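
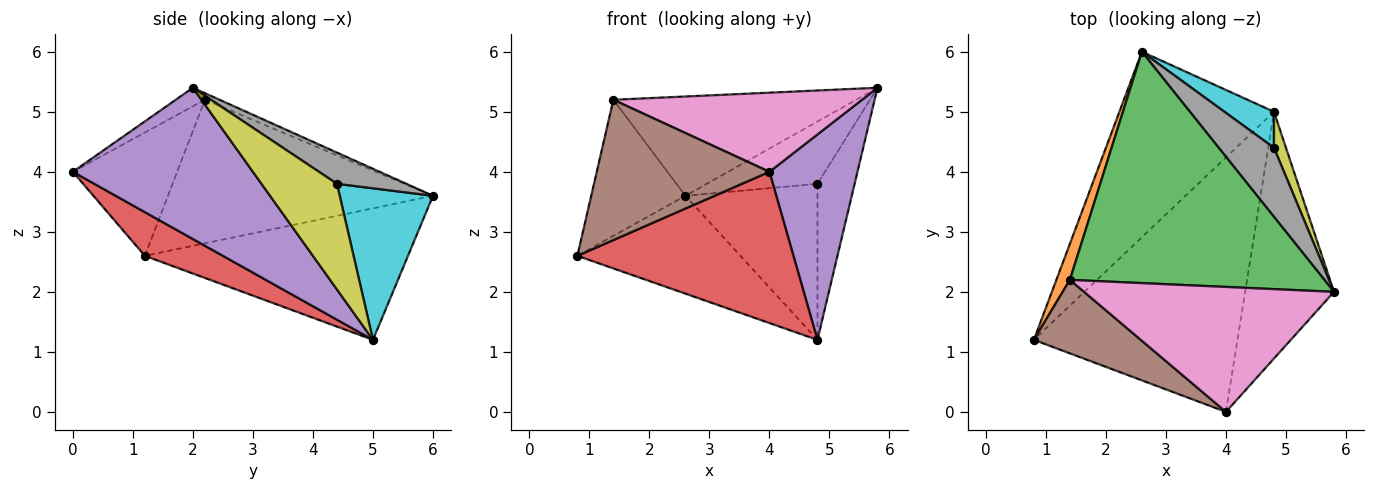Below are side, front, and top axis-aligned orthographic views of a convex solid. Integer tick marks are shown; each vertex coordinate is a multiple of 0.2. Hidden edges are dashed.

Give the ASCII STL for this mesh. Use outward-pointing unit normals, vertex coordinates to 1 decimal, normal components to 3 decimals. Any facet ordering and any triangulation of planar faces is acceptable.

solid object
 facet normal -0.601 0.373 -0.707
  outer loop
   vertex 4.8 5.0 1.2
   vertex 0.8 1.2 2.6
   vertex 2.6 6.0 3.6
  endloop
 endfacet
 facet normal -0.939 0.334 0.088
  outer loop
   vertex 1.4 2.2 5.2
   vertex 2.6 6.0 3.6
   vertex 0.8 1.2 2.6
  endloop
 endfacet
 facet normal -0.024 0.394 0.919
  outer loop
   vertex 1.4 2.2 5.2
   vertex 5.8 2.0 5.4
   vertex 2.6 6.0 3.6
  endloop
 endfacet
 facet normal 0.181 -0.502 -0.845
  outer loop
   vertex 4.0 0.0 4.0
   vertex 0.8 1.2 2.6
   vertex 4.8 5.0 1.2
  endloop
 endfacet
 facet normal 0.795 -0.388 -0.467
  outer loop
   vertex 4.0 0.0 4.0
   vertex 4.8 5.0 1.2
   vertex 5.8 2.0 5.4
  endloop
 endfacet
 facet normal -0.472 -0.781 0.409
  outer loop
   vertex 4.0 0.0 4.0
   vertex 1.4 2.2 5.2
   vertex 0.8 1.2 2.6
  endloop
 endfacet
 facet normal -0.063 -0.534 0.843
  outer loop
   vertex 4.0 0.0 4.0
   vertex 5.8 2.0 5.4
   vertex 1.4 2.2 5.2
  endloop
 endfacet
 facet normal 0.387 0.618 0.685
  outer loop
   vertex 4.8 4.4 3.8
   vertex 2.6 6.0 3.6
   vertex 5.8 2.0 5.4
  endloop
 endfacet
 facet normal 0.893 0.439 0.101
  outer loop
   vertex 4.8 4.4 3.8
   vertex 5.8 2.0 5.4
   vertex 4.8 5.0 1.2
  endloop
 endfacet
 facet normal 0.567 0.803 0.185
  outer loop
   vertex 4.8 4.4 3.8
   vertex 4.8 5.0 1.2
   vertex 2.6 6.0 3.6
  endloop
 endfacet
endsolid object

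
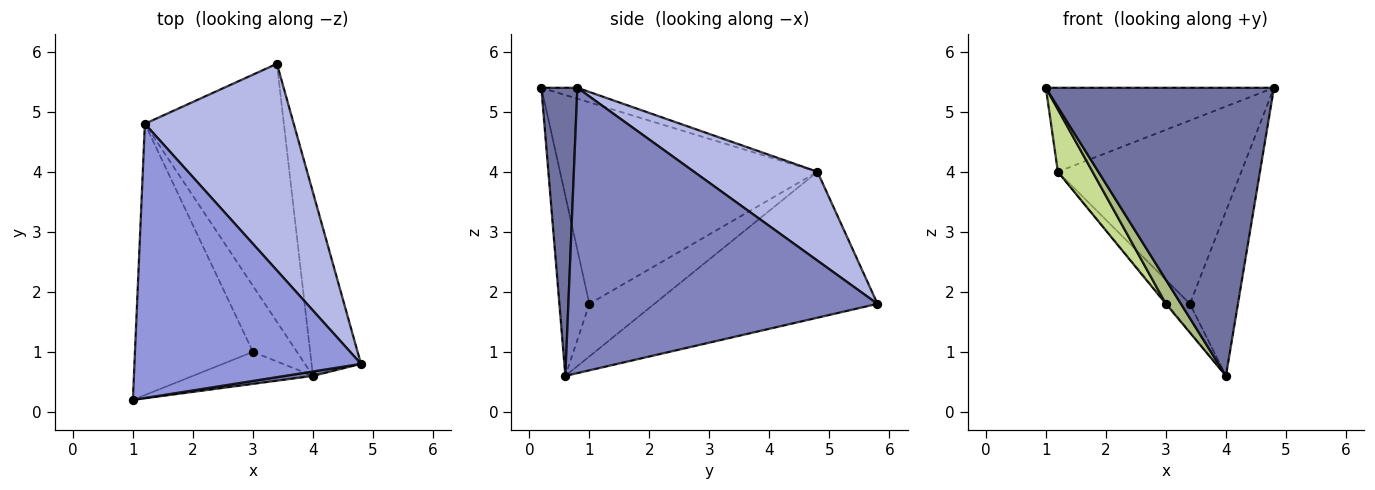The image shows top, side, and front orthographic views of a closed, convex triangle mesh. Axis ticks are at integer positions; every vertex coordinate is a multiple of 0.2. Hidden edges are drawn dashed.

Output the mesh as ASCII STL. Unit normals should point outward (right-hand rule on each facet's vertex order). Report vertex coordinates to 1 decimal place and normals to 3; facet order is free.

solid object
 facet normal 0.156 -0.988 0.015
  outer loop
   vertex 4.0 0.6 0.6
   vertex 4.8 0.8 5.4
   vertex 1.0 0.2 5.4
  endloop
 endfacet
 facet normal 0.974 0.151 -0.169
  outer loop
   vertex 4.0 0.6 0.6
   vertex 3.4 5.8 1.8
   vertex 4.8 0.8 5.4
  endloop
 endfacet
 facet normal -0.046 0.293 0.955
  outer loop
   vertex 1.2 4.8 4.0
   vertex 1.0 0.2 5.4
   vertex 4.8 0.8 5.4
  endloop
 endfacet
 facet normal 0.408 0.606 0.683
  outer loop
   vertex 1.2 4.8 4.0
   vertex 4.8 0.8 5.4
   vertex 3.4 5.8 1.8
  endloop
 endfacet
 facet normal -0.722 0.075 -0.688
  outer loop
   vertex 1.2 4.8 4.0
   vertex 3.4 5.8 1.8
   vertex 4.0 0.6 0.6
  endloop
 endfacet
 facet normal -0.768 -0.384 -0.512
  outer loop
   vertex 3.0 1.0 1.8
   vertex 4.0 0.6 0.6
   vertex 1.0 0.2 5.4
  endloop
 endfacet
 facet normal -0.857 -0.115 -0.502
  outer loop
   vertex 3.0 1.0 1.8
   vertex 1.0 0.2 5.4
   vertex 1.2 4.8 4.0
  endloop
 endfacet
 facet normal -0.767 0.008 -0.642
  outer loop
   vertex 3.0 1.0 1.8
   vertex 1.2 4.8 4.0
   vertex 4.0 0.6 0.6
  endloop
 endfacet
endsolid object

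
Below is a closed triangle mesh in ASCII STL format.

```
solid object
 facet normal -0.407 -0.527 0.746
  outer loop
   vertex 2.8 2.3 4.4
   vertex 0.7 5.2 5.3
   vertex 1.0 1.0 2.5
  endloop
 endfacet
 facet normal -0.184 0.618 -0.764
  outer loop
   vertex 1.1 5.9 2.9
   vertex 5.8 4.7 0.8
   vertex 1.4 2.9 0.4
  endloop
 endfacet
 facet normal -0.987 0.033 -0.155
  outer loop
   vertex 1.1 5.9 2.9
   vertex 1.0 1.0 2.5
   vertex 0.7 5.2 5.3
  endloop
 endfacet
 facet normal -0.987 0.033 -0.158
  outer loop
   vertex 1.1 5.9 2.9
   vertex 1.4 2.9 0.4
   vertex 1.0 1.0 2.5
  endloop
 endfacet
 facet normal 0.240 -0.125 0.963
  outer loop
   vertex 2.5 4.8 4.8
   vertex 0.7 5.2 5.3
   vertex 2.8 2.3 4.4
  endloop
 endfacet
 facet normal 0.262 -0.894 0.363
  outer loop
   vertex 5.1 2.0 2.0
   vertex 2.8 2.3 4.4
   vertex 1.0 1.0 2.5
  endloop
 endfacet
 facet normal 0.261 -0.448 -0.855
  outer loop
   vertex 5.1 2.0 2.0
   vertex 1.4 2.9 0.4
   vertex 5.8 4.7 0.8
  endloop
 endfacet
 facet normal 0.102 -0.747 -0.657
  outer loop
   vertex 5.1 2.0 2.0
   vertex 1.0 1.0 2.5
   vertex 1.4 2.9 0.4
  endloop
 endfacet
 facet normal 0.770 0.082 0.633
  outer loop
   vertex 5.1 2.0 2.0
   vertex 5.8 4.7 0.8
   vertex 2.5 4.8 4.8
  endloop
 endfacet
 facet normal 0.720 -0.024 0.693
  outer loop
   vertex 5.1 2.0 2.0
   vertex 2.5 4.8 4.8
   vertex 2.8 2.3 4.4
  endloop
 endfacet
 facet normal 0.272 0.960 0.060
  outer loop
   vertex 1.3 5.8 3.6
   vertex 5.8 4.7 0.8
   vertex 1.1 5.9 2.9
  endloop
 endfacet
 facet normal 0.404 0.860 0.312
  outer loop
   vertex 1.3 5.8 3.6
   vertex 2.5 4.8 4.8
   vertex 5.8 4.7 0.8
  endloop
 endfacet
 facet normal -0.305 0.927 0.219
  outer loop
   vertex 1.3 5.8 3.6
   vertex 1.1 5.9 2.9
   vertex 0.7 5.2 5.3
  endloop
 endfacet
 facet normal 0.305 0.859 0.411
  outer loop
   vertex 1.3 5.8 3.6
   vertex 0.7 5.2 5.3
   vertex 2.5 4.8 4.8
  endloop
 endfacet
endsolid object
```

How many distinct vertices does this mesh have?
9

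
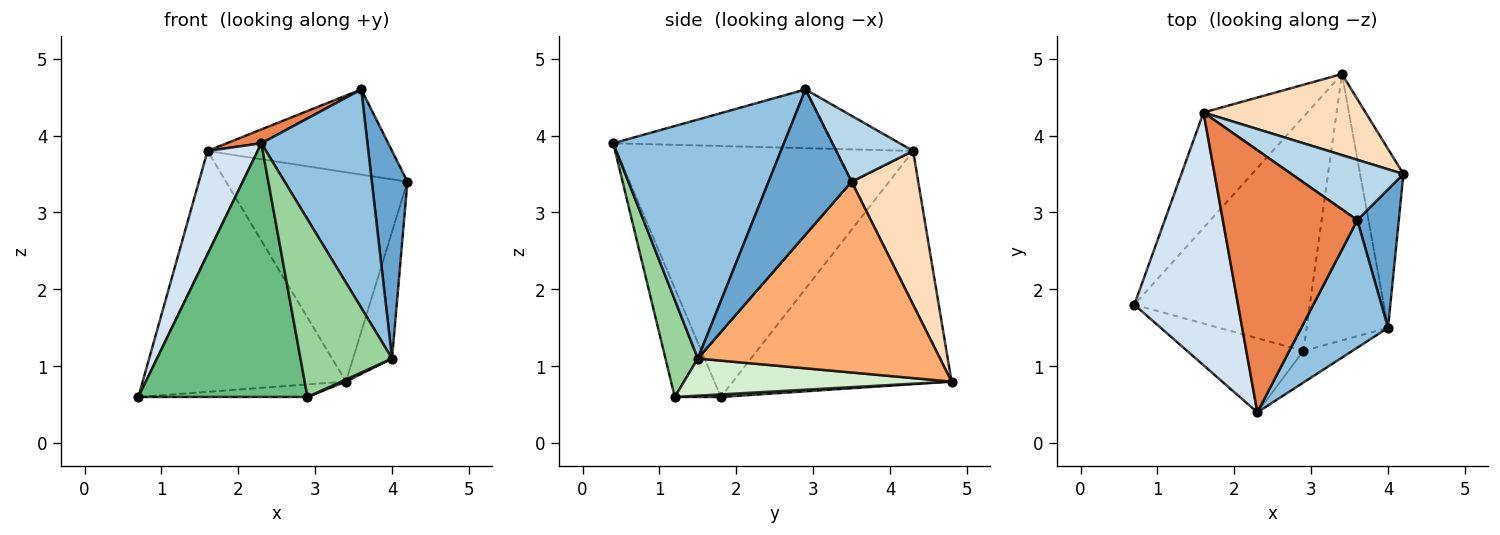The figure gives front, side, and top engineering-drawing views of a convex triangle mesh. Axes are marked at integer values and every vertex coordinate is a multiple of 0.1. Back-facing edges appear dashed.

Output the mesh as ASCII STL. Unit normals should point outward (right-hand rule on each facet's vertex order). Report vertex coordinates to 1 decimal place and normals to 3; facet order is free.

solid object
 facet normal 0.889 -0.381 0.254
  outer loop
   vertex 4.0 1.5 1.1
   vertex 4.2 3.5 3.4
   vertex 3.6 2.9 4.6
  endloop
 endfacet
 facet normal 0.812 -0.505 0.295
  outer loop
   vertex 4.0 1.5 1.1
   vertex 3.6 2.9 4.6
   vertex 2.3 0.4 3.9
  endloop
 endfacet
 facet normal 0.322 0.773 0.547
  outer loop
   vertex 1.6 4.3 3.8
   vertex 3.6 2.9 4.6
   vertex 4.2 3.5 3.4
  endloop
 endfacet
 facet normal -0.913 -0.154 0.377
  outer loop
   vertex 1.6 4.3 3.8
   vertex 0.7 1.8 0.6
   vertex 2.3 0.4 3.9
  endloop
 endfacet
 facet normal -0.400 -0.048 0.915
  outer loop
   vertex 1.6 4.3 3.8
   vertex 2.3 0.4 3.9
   vertex 3.6 2.9 4.6
  endloop
 endfacet
 facet normal 0.963 0.155 -0.219
  outer loop
   vertex 3.4 4.8 0.8
   vertex 4.2 3.5 3.4
   vertex 4.0 1.5 1.1
  endloop
 endfacet
 facet normal -0.696 0.647 -0.310
  outer loop
   vertex 3.4 4.8 0.8
   vertex 0.7 1.8 0.6
   vertex 1.6 4.3 3.8
  endloop
 endfacet
 facet normal 0.324 0.882 0.341
  outer loop
   vertex 3.4 4.8 0.8
   vertex 1.6 4.3 3.8
   vertex 4.2 3.5 3.4
  endloop
 endfacet
 facet normal -0.253 -0.929 -0.271
  outer loop
   vertex 2.9 1.2 0.6
   vertex 2.3 0.4 3.9
   vertex 0.7 1.8 0.6
  endloop
 endfacet
 facet normal 0.329 -0.930 -0.166
  outer loop
   vertex 2.9 1.2 0.6
   vertex 4.0 1.5 1.1
   vertex 2.3 0.4 3.9
  endloop
 endfacet
 facet normal 0.015 0.053 -0.998
  outer loop
   vertex 2.9 1.2 0.6
   vertex 0.7 1.8 0.6
   vertex 3.4 4.8 0.8
  endloop
 endfacet
 facet normal 0.415 -0.007 -0.910
  outer loop
   vertex 2.9 1.2 0.6
   vertex 3.4 4.8 0.8
   vertex 4.0 1.5 1.1
  endloop
 endfacet
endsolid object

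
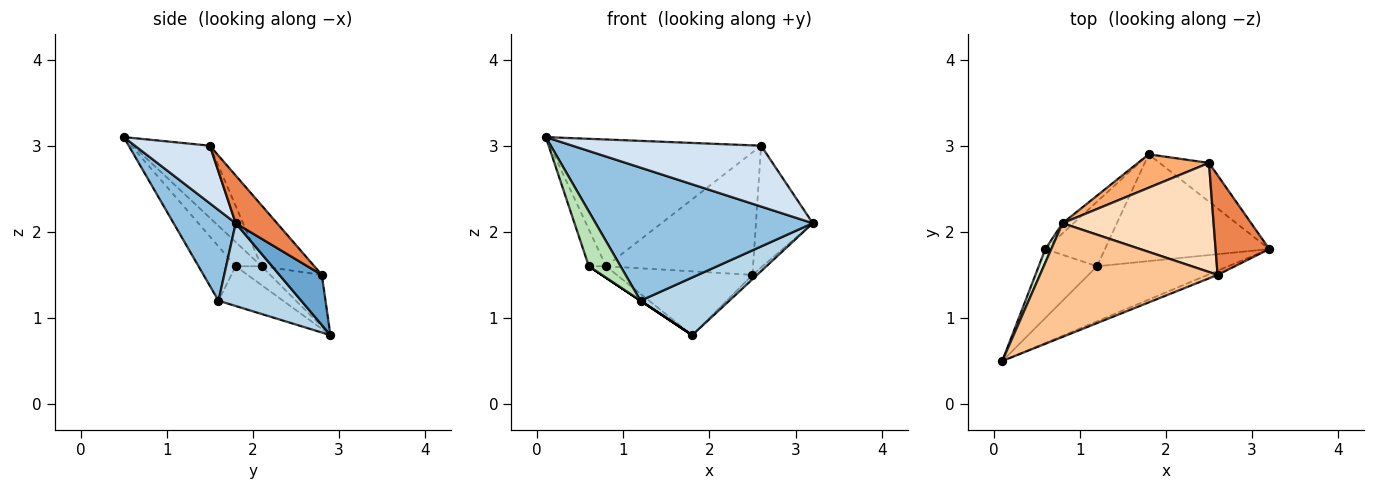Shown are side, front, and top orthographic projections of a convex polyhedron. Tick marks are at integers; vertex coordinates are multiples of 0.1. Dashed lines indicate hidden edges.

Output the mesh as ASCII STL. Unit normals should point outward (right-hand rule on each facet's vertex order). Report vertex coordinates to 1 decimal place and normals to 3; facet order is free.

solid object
 facet normal 0.710 0.078 -0.699
  outer loop
   vertex 2.5 2.8 1.5
   vertex 3.2 1.8 2.1
   vertex 1.8 2.9 0.8
  endloop
 endfacet
 facet normal 0.256 -0.893 -0.369
  outer loop
   vertex 1.2 1.6 1.2
   vertex 3.2 1.8 2.1
   vertex 0.1 0.5 3.1
  endloop
 endfacet
 facet normal 0.405 -0.435 -0.804
  outer loop
   vertex 1.2 1.6 1.2
   vertex 1.8 2.9 0.8
   vertex 3.2 1.8 2.1
  endloop
 endfacet
 facet normal 0.368 -0.927 -0.064
  outer loop
   vertex 2.6 1.5 3.0
   vertex 0.1 0.5 3.1
   vertex 3.2 1.8 2.1
  endloop
 endfacet
 facet normal 0.491 0.674 0.552
  outer loop
   vertex 2.6 1.5 3.0
   vertex 3.2 1.8 2.1
   vertex 2.5 2.8 1.5
  endloop
 endfacet
 facet normal -0.320 0.839 0.440
  outer loop
   vertex 0.8 2.1 1.6
   vertex 2.5 2.8 1.5
   vertex 1.8 2.9 0.8
  endloop
 endfacet
 facet normal -0.262 0.719 0.644
  outer loop
   vertex 0.8 2.1 1.6
   vertex 0.1 0.5 3.1
   vertex 2.6 1.5 3.0
  endloop
 endfacet
 facet normal -0.259 0.721 0.642
  outer loop
   vertex 0.8 2.1 1.6
   vertex 2.6 1.5 3.0
   vertex 2.5 2.8 1.5
  endloop
 endfacet
 facet normal -0.555 0.000 -0.832
  outer loop
   vertex 0.6 1.8 1.6
   vertex 1.8 2.9 0.8
   vertex 1.2 1.6 1.2
  endloop
 endfacet
 facet normal -0.749 0.499 -0.437
  outer loop
   vertex 0.6 1.8 1.6
   vertex 0.8 2.1 1.6
   vertex 1.8 2.9 0.8
  endloop
 endfacet
 facet normal -0.589 -0.503 -0.632
  outer loop
   vertex 0.6 1.8 1.6
   vertex 1.2 1.6 1.2
   vertex 0.1 0.5 3.1
  endloop
 endfacet
 facet normal -0.815 0.544 0.199
  outer loop
   vertex 0.6 1.8 1.6
   vertex 0.1 0.5 3.1
   vertex 0.8 2.1 1.6
  endloop
 endfacet
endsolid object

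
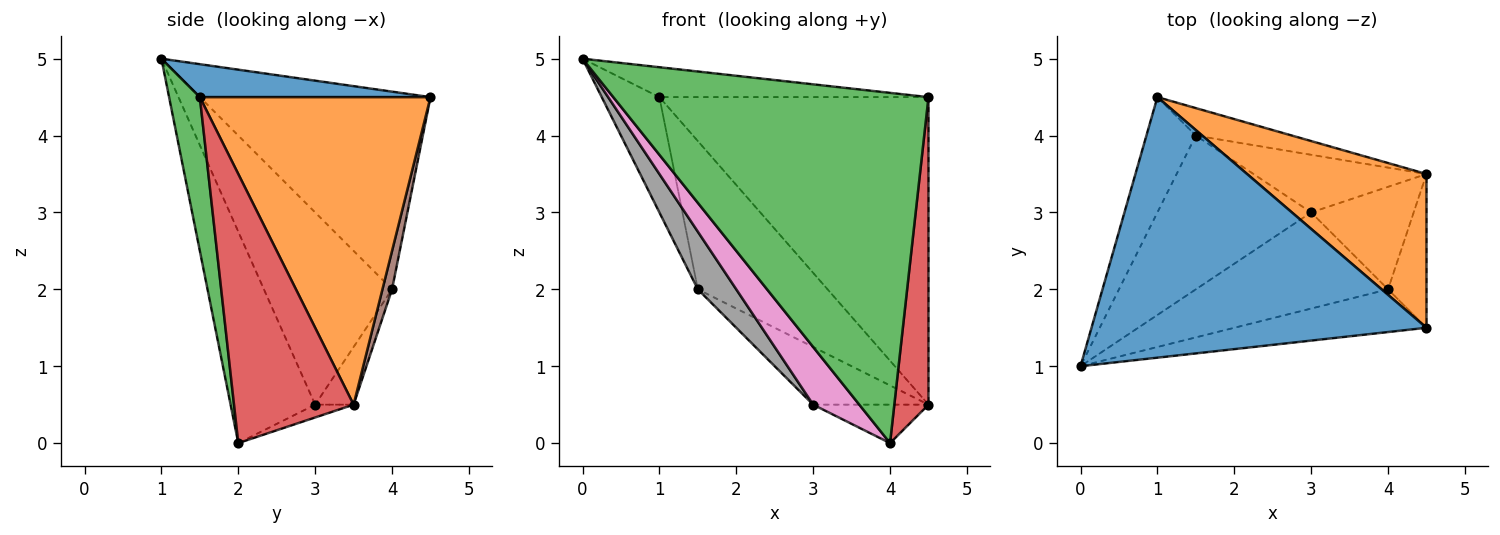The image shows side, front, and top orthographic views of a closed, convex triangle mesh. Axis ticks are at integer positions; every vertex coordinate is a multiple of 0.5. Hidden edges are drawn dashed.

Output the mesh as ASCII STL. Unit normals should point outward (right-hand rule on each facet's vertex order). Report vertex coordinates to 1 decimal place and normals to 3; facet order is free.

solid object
 facet normal 0.097 0.113 0.989
  outer loop
   vertex 4.5 1.5 4.5
   vertex 1.0 4.5 4.5
   vertex 0.0 1.0 5.0
  endloop
 endfacet
 facet normal 0.608 0.710 0.355
  outer loop
   vertex 4.5 1.5 4.5
   vertex 4.5 3.5 0.5
   vertex 1.0 4.5 4.5
  endloop
 endfacet
 facet normal 0.096 -0.988 -0.120
  outer loop
   vertex 4.5 1.5 4.5
   vertex 0.0 1.0 5.0
   vertex 4.0 2.0 0.0
  endloop
 endfacet
 facet normal 0.953 -0.272 -0.136
  outer loop
   vertex 4.5 1.5 4.5
   vertex 4.0 2.0 0.0
   vertex 4.5 3.5 0.5
  endloop
 endfacet
 facet normal -0.943 0.236 -0.236
  outer loop
   vertex 1.5 4.0 2.0
   vertex 0.0 1.0 5.0
   vertex 1.0 4.5 4.5
  endloop
 endfacet
 facet normal 0.073 0.981 -0.182
  outer loop
   vertex 1.5 4.0 2.0
   vertex 1.0 4.5 4.5
   vertex 4.5 3.5 0.5
  endloop
 endfacet
 facet normal -0.686 -0.374 -0.624
  outer loop
   vertex 3.0 3.0 0.5
   vertex 4.0 2.0 0.0
   vertex 0.0 1.0 5.0
  endloop
 endfacet
 facet normal -0.760 -0.228 -0.608
  outer loop
   vertex 3.0 3.0 0.5
   vertex 0.0 1.0 5.0
   vertex 1.5 4.0 2.0
  endloop
 endfacet
 facet normal -0.116 0.349 -0.930
  outer loop
   vertex 3.0 3.0 0.5
   vertex 4.5 3.5 0.5
   vertex 4.0 2.0 0.0
  endloop
 endfacet
 facet normal -0.229 0.688 -0.688
  outer loop
   vertex 3.0 3.0 0.5
   vertex 1.5 4.0 2.0
   vertex 4.5 3.5 0.5
  endloop
 endfacet
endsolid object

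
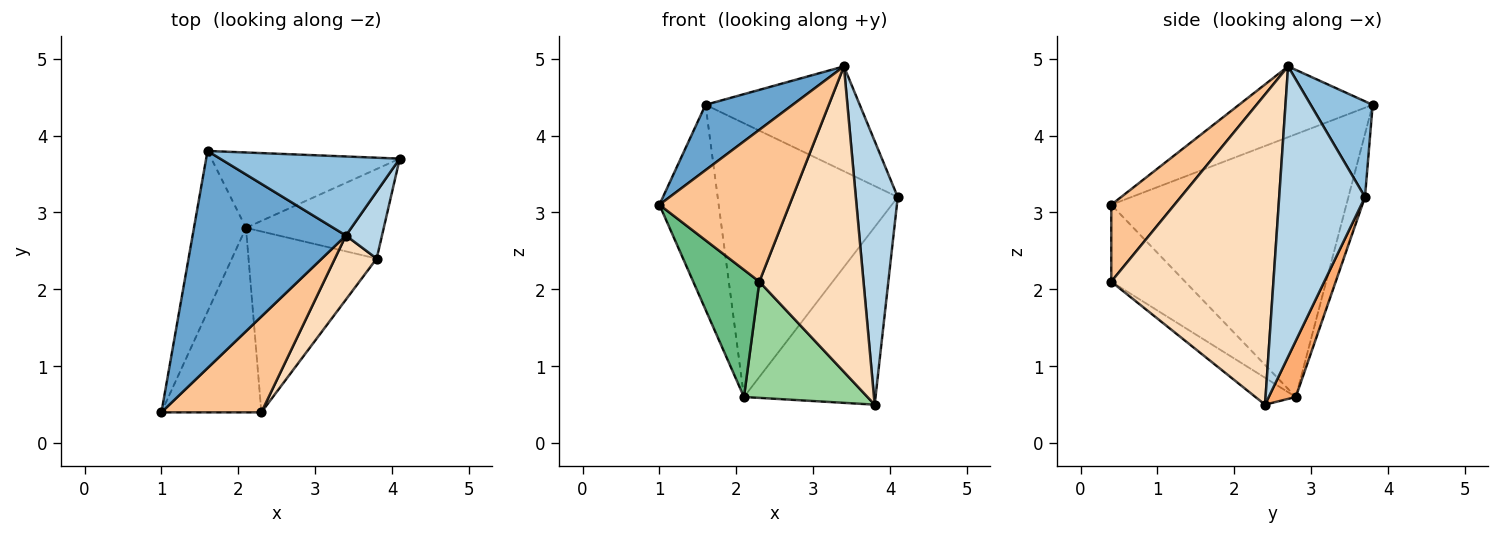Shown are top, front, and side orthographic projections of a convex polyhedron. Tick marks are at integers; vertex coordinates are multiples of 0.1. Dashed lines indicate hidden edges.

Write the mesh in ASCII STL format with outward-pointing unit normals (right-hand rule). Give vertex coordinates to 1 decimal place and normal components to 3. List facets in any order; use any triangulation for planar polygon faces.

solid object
 facet normal -0.404 -0.264 0.876
  outer loop
   vertex 3.4 2.7 4.9
   vertex 1.6 3.8 4.4
   vertex 1.0 0.4 3.1
  endloop
 endfacet
 facet normal 0.306 0.760 0.573
  outer loop
   vertex 3.4 2.7 4.9
   vertex 4.1 3.7 3.2
   vertex 1.6 3.8 4.4
  endloop
 endfacet
 facet normal 0.893 -0.436 0.111
  outer loop
   vertex 3.4 2.7 4.9
   vertex 3.8 2.4 0.5
   vertex 4.1 3.7 3.2
  endloop
 endfacet
 facet normal -0.952 0.240 -0.188
  outer loop
   vertex 2.1 2.8 0.6
   vertex 1.0 0.4 3.1
   vertex 1.6 3.8 4.4
  endloop
 endfacet
 facet normal -0.088 0.960 -0.264
  outer loop
   vertex 2.1 2.8 0.6
   vertex 1.6 3.8 4.4
   vertex 4.1 3.7 3.2
  endloop
 endfacet
 facet normal 0.181 0.878 -0.443
  outer loop
   vertex 2.1 2.8 0.6
   vertex 4.1 3.7 3.2
   vertex 3.8 2.4 0.5
  endloop
 endfacet
 facet normal 0.380 -0.782 0.494
  outer loop
   vertex 2.3 0.4 2.1
   vertex 3.4 2.7 4.9
   vertex 1.0 0.4 3.1
  endloop
 endfacet
 facet normal 0.836 -0.537 0.113
  outer loop
   vertex 2.3 0.4 2.1
   vertex 3.8 2.4 0.5
   vertex 3.4 2.7 4.9
  endloop
 endfacet
 facet normal -0.535 -0.479 -0.696
  outer loop
   vertex 2.3 0.4 2.1
   vertex 1.0 0.4 3.1
   vertex 2.1 2.8 0.6
  endloop
 endfacet
 facet normal -0.174 -0.532 -0.828
  outer loop
   vertex 2.3 0.4 2.1
   vertex 2.1 2.8 0.6
   vertex 3.8 2.4 0.5
  endloop
 endfacet
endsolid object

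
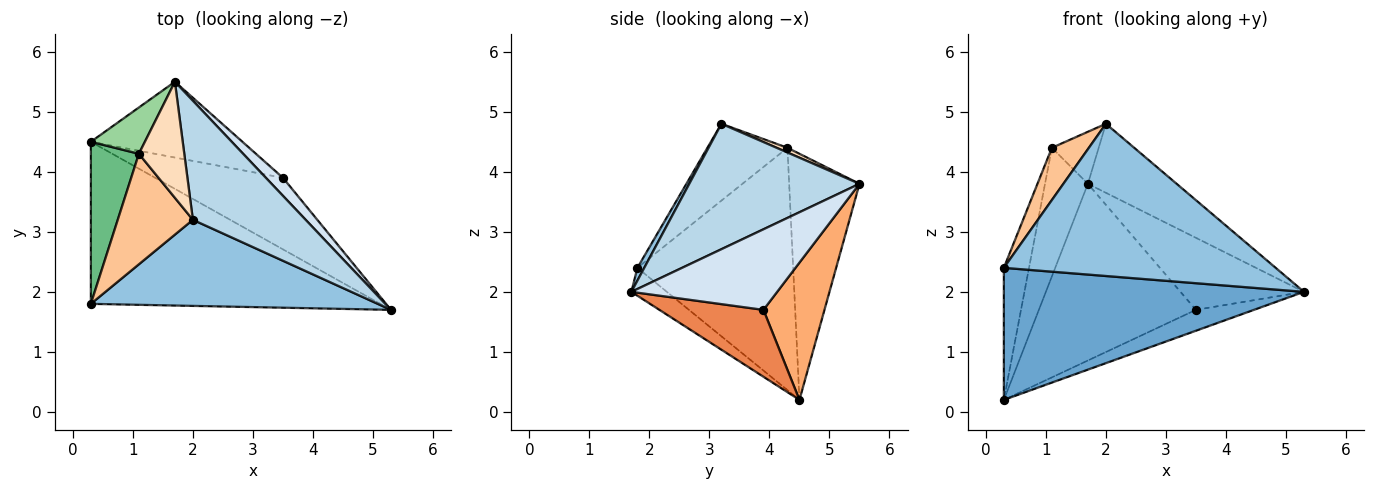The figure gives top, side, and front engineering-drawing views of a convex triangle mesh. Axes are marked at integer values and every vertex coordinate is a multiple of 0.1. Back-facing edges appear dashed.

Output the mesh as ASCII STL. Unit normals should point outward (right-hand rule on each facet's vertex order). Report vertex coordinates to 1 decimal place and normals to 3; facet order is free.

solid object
 facet normal -0.074 -0.630 -0.773
  outer loop
   vertex 0.3 4.5 0.2
   vertex 5.3 1.7 2.0
   vertex 0.3 1.8 2.4
  endloop
 endfacet
 facet normal 0.022 -0.870 0.492
  outer loop
   vertex 2.0 3.2 4.8
   vertex 0.3 1.8 2.4
   vertex 5.3 1.7 2.0
  endloop
 endfacet
 facet normal 0.693 0.361 0.623
  outer loop
   vertex 2.0 3.2 4.8
   vertex 5.3 1.7 2.0
   vertex 1.7 5.5 3.8
  endloop
 endfacet
 facet normal 0.753 0.638 0.160
  outer loop
   vertex 3.5 3.9 1.7
   vertex 1.7 5.5 3.8
   vertex 5.3 1.7 2.0
  endloop
 endfacet
 facet normal 0.449 0.250 -0.858
  outer loop
   vertex 3.5 3.9 1.7
   vertex 5.3 1.7 2.0
   vertex 0.3 4.5 0.2
  endloop
 endfacet
 facet normal 0.336 0.866 -0.371
  outer loop
   vertex 3.5 3.9 1.7
   vertex 0.3 4.5 0.2
   vertex 1.7 5.5 3.8
  endloop
 endfacet
 facet normal -0.679 -0.314 0.664
  outer loop
   vertex 1.1 4.3 4.4
   vertex 0.3 1.8 2.4
   vertex 2.0 3.2 4.8
  endloop
 endfacet
 facet normal 0.094 0.407 0.908
  outer loop
   vertex 1.1 4.3 4.4
   vertex 2.0 3.2 4.8
   vertex 1.7 5.5 3.8
  endloop
 endfacet
 facet normal -0.969 0.156 0.192
  outer loop
   vertex 1.1 4.3 4.4
   vertex 0.3 4.5 0.2
   vertex 0.3 1.8 2.4
  endloop
 endfacet
 facet normal -0.839 0.512 0.184
  outer loop
   vertex 1.1 4.3 4.4
   vertex 1.7 5.5 3.8
   vertex 0.3 4.5 0.2
  endloop
 endfacet
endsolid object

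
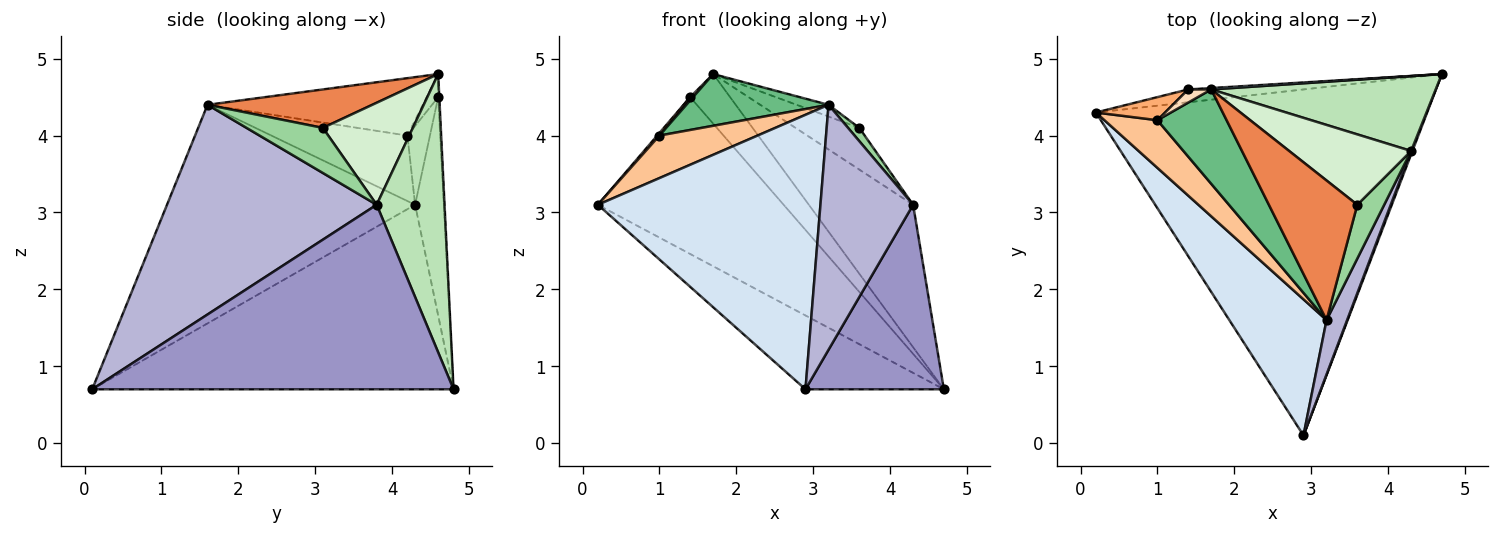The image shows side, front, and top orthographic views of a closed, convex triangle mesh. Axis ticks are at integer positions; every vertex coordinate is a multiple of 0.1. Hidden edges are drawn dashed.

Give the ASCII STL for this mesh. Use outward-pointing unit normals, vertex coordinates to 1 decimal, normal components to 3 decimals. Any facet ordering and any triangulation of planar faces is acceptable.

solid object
 facet normal -0.478 0.183 -0.859
  outer loop
   vertex 2.9 0.1 0.7
   vertex 0.2 4.3 3.1
   vertex 4.7 4.8 0.7
  endloop
 endfacet
 facet normal -0.152 0.985 -0.080
  outer loop
   vertex 1.4 4.6 4.5
   vertex 4.7 4.8 0.7
   vertex 0.2 4.3 3.1
  endloop
 endfacet
 facet normal -0.028 0.999 0.028
  outer loop
   vertex 1.4 4.6 4.5
   vertex 1.7 4.6 4.8
   vertex 4.7 4.8 0.7
  endloop
 endfacet
 facet normal -0.707 -0.634 0.314
  outer loop
   vertex 3.2 1.6 4.4
   vertex 0.2 4.3 3.1
   vertex 2.9 0.1 0.7
  endloop
 endfacet
 facet normal 0.398 0.077 0.914
  outer loop
   vertex 3.2 1.6 4.4
   vertex 3.6 3.1 4.1
   vertex 1.7 4.6 4.8
  endloop
 endfacet
 facet normal -0.749 -0.073 0.658
  outer loop
   vertex 1.0 4.2 4.0
   vertex 1.4 4.6 4.5
   vertex 0.2 4.3 3.1
  endloop
 endfacet
 facet normal -0.678 -0.489 0.548
  outer loop
   vertex 1.0 4.2 4.0
   vertex 0.2 4.3 3.1
   vertex 3.2 1.6 4.4
  endloop
 endfacet
 facet normal -0.696 -0.174 0.696
  outer loop
   vertex 1.0 4.2 4.0
   vertex 1.7 4.6 4.8
   vertex 1.4 4.6 4.5
  endloop
 endfacet
 facet normal -0.588 -0.389 0.709
  outer loop
   vertex 1.0 4.2 4.0
   vertex 3.2 1.6 4.4
   vertex 1.7 4.6 4.8
  endloop
 endfacet
 facet normal 0.852 -0.125 0.508
  outer loop
   vertex 4.3 3.8 3.1
   vertex 3.6 3.1 4.1
   vertex 3.2 1.6 4.4
  endloop
 endfacet
 facet normal 0.499 0.767 0.403
  outer loop
   vertex 4.3 3.8 3.1
   vertex 4.7 4.8 0.7
   vertex 1.7 4.6 4.8
  endloop
 endfacet
 facet normal 0.584 0.414 0.698
  outer loop
   vertex 4.3 3.8 3.1
   vertex 1.7 4.6 4.8
   vertex 3.6 3.1 4.1
  endloop
 endfacet
 facet normal 0.934 -0.358 0.007
  outer loop
   vertex 4.3 3.8 3.1
   vertex 2.9 0.1 0.7
   vertex 4.7 4.8 0.7
  endloop
 endfacet
 facet normal 0.911 -0.403 0.089
  outer loop
   vertex 4.3 3.8 3.1
   vertex 3.2 1.6 4.4
   vertex 2.9 0.1 0.7
  endloop
 endfacet
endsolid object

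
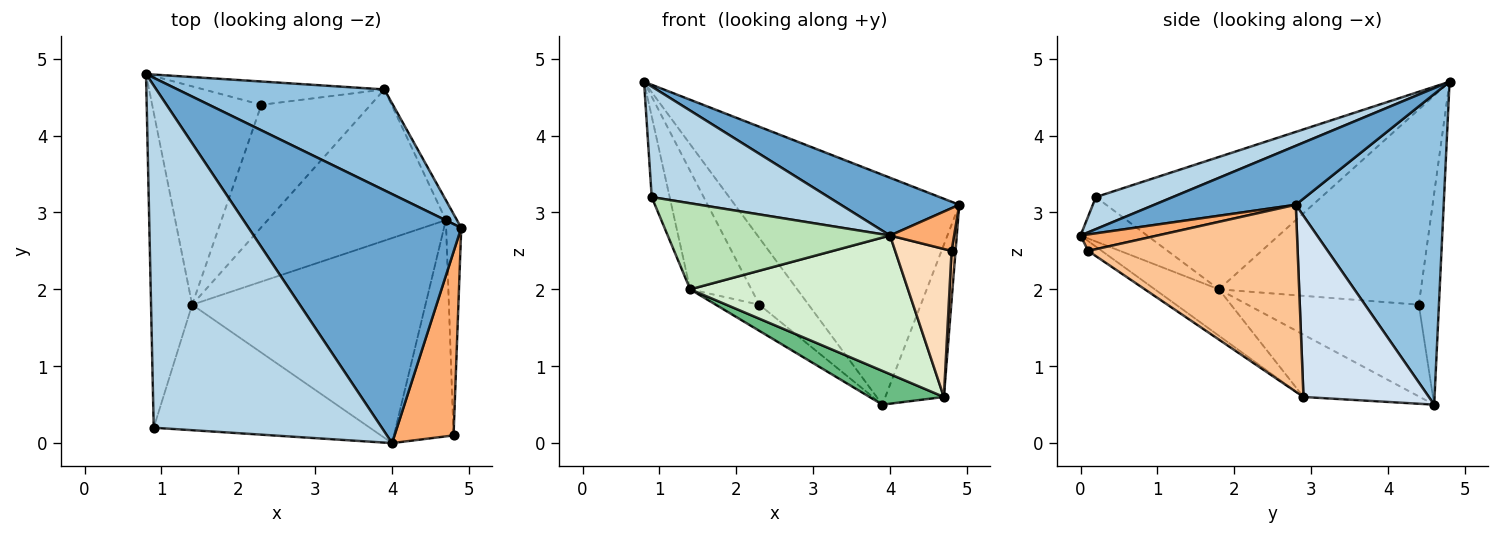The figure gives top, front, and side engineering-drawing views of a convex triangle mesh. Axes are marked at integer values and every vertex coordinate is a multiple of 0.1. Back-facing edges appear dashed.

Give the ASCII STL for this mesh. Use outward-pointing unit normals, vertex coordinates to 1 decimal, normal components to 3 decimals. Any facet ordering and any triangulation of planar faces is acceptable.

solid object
 facet normal 0.261 -0.218 0.940
  outer loop
   vertex 4.0 0.0 2.7
   vertex 4.9 2.8 3.1
   vertex 0.8 4.8 4.7
  endloop
 endfacet
 facet normal 0.517 0.784 0.344
  outer loop
   vertex 3.9 4.6 0.5
   vertex 0.8 4.8 4.7
   vertex 4.9 2.8 3.1
  endloop
 endfacet
 facet normal 0.132 -0.305 0.943
  outer loop
   vertex 0.9 0.2 3.2
   vertex 4.0 0.0 2.7
   vertex 0.8 4.8 4.7
  endloop
 endfacet
 facet normal 0.905 0.422 -0.055
  outer loop
   vertex 4.7 2.9 0.6
   vertex 3.9 4.6 0.5
   vertex 4.9 2.8 3.1
  endloop
 endfacet
 facet normal -0.360 0.881 -0.308
  outer loop
   vertex 2.3 4.4 1.8
   vertex 0.8 4.8 4.7
   vertex 3.9 4.6 0.5
  endloop
 endfacet
 facet normal 0.262 -0.219 0.940
  outer loop
   vertex 4.8 0.1 2.5
   vertex 4.9 2.8 3.1
   vertex 4.0 0.0 2.7
  endloop
 endfacet
 facet normal 0.997 -0.019 -0.080
  outer loop
   vertex 4.8 0.1 2.5
   vertex 4.7 2.9 0.6
   vertex 4.9 2.8 3.1
  endloop
 endfacet
 facet normal -0.134 -0.560 -0.818
  outer loop
   vertex 4.8 0.1 2.5
   vertex 4.0 0.0 2.7
   vertex 4.7 2.9 0.6
  endloop
 endfacet
 facet normal -0.323 -0.206 -0.924
  outer loop
   vertex 1.4 1.8 2.0
   vertex 3.9 4.6 0.5
   vertex 4.7 2.9 0.6
  endloop
 endfacet
 facet normal -0.634 0.161 -0.756
  outer loop
   vertex 1.4 1.8 2.0
   vertex 2.3 4.4 1.8
   vertex 3.9 4.6 0.5
  endloop
 endfacet
 facet normal -0.167 -0.558 -0.813
  outer loop
   vertex 1.4 1.8 2.0
   vertex 4.0 0.0 2.7
   vertex 0.9 0.2 3.2
  endloop
 endfacet
 facet normal -0.163 -0.553 -0.817
  outer loop
   vertex 1.4 1.8 2.0
   vertex 4.7 2.9 0.6
   vertex 4.0 0.0 2.7
  endloop
 endfacet
 facet normal -0.952 0.076 -0.296
  outer loop
   vertex 1.4 1.8 2.0
   vertex 0.9 0.2 3.2
   vertex 0.8 4.8 4.7
  endloop
 endfacet
 facet normal -0.844 0.256 -0.472
  outer loop
   vertex 1.4 1.8 2.0
   vertex 0.8 4.8 4.7
   vertex 2.3 4.4 1.8
  endloop
 endfacet
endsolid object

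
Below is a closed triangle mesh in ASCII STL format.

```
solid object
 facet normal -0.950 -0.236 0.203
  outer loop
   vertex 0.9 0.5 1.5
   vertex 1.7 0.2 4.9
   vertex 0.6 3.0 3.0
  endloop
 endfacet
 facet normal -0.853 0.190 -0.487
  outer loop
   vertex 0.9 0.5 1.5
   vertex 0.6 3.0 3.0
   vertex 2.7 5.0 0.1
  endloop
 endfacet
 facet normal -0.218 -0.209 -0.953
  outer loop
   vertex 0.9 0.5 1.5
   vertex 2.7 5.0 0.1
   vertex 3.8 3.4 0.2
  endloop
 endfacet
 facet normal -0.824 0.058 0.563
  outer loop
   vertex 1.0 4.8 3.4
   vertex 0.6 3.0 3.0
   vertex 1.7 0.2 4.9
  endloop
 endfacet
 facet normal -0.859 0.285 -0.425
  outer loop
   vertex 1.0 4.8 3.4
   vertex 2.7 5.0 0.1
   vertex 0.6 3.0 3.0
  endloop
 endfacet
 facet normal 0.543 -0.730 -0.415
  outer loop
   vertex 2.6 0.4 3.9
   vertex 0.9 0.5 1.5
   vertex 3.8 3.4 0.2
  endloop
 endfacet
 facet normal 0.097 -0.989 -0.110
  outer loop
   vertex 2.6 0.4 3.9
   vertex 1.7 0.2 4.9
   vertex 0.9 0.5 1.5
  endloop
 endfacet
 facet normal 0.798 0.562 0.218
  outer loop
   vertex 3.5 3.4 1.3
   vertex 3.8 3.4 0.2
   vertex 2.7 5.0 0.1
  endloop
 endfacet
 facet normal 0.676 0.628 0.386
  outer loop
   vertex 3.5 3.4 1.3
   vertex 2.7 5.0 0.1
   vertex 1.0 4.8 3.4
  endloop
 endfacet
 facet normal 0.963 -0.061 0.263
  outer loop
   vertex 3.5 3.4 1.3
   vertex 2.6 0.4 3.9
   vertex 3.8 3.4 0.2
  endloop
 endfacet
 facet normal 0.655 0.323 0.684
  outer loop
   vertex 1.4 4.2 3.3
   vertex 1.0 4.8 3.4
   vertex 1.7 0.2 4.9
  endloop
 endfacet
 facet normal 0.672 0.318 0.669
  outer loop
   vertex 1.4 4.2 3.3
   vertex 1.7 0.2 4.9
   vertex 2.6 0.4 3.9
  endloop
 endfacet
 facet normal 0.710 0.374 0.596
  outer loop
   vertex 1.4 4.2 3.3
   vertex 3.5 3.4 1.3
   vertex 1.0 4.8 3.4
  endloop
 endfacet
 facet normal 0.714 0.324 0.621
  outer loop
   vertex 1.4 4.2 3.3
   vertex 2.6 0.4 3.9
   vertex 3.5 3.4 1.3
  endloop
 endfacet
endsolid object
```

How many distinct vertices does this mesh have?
9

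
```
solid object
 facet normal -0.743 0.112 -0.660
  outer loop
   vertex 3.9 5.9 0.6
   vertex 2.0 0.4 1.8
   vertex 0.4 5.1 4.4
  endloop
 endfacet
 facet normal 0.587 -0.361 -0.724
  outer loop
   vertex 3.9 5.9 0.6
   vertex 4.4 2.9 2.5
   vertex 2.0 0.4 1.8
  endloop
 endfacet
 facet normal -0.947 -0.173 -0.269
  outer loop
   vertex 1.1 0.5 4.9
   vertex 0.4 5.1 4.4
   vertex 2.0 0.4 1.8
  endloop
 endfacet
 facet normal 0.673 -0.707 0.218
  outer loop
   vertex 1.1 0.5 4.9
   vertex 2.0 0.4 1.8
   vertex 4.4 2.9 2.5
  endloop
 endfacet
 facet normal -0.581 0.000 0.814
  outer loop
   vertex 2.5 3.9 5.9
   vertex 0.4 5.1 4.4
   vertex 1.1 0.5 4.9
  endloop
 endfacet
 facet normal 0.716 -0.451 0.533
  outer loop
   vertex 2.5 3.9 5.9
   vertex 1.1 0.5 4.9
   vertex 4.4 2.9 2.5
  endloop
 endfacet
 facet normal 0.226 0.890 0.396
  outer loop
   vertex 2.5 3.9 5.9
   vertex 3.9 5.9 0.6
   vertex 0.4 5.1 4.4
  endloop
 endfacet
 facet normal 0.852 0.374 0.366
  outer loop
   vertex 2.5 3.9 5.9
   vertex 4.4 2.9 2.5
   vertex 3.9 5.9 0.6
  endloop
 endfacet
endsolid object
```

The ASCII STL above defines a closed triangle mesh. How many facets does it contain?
8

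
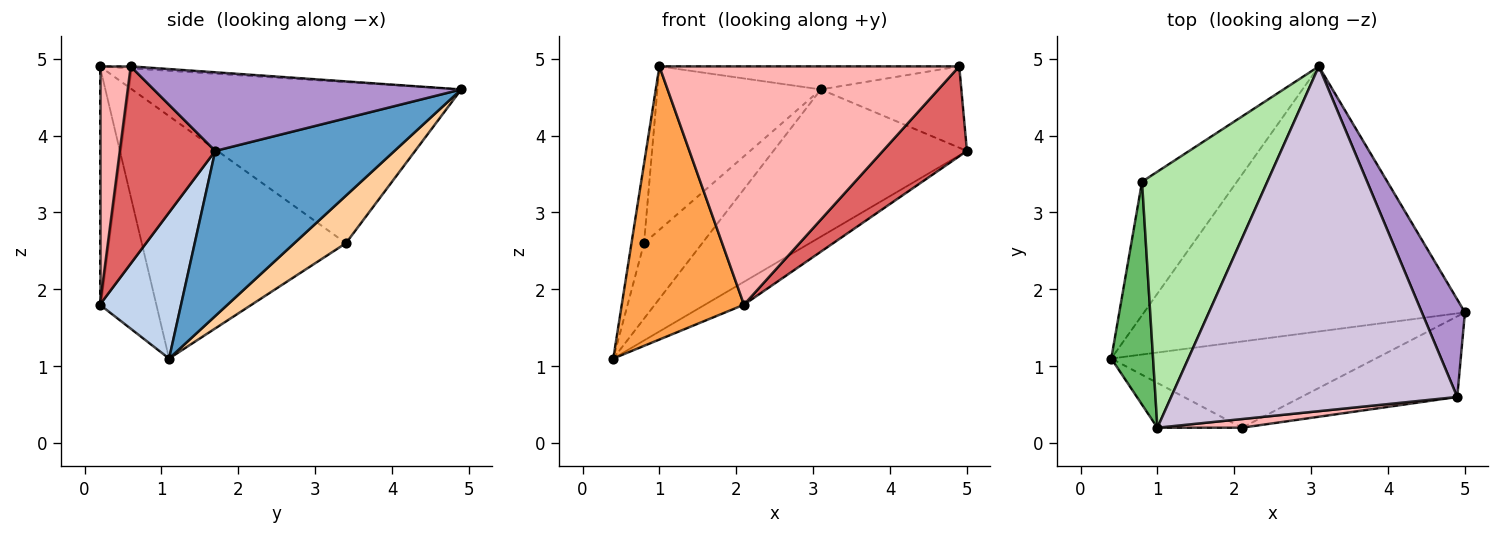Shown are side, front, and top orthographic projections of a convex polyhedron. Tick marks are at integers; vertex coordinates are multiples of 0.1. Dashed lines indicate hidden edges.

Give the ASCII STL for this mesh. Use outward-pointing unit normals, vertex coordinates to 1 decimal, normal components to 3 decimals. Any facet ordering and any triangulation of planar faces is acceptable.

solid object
 facet normal 0.410 0.443 -0.797
  outer loop
   vertex 3.1 4.9 4.6
   vertex 5.0 1.7 3.8
   vertex 0.4 1.1 1.1
  endloop
 endfacet
 facet normal 0.471 0.226 -0.853
  outer loop
   vertex 2.1 0.2 1.8
   vertex 0.4 1.1 1.1
   vertex 5.0 1.7 3.8
  endloop
 endfacet
 facet normal -0.415 -0.898 -0.147
  outer loop
   vertex 2.1 0.2 1.8
   vertex 1.0 0.2 4.9
   vertex 0.4 1.1 1.1
  endloop
 endfacet
 facet normal 0.400 0.451 -0.798
  outer loop
   vertex 0.8 3.4 2.6
   vertex 3.1 4.9 4.6
   vertex 0.4 1.1 1.1
  endloop
 endfacet
 facet normal -0.984 0.060 0.170
  outer loop
   vertex 0.8 3.4 2.6
   vertex 0.4 1.1 1.1
   vertex 1.0 0.2 4.9
  endloop
 endfacet
 facet normal -0.735 0.365 0.572
  outer loop
   vertex 0.8 3.4 2.6
   vertex 1.0 0.2 4.9
   vertex 3.1 4.9 4.6
  endloop
 endfacet
 facet normal 0.646 -0.569 -0.510
  outer loop
   vertex 4.9 0.6 4.9
   vertex 2.1 0.2 1.8
   vertex 5.0 1.7 3.8
  endloop
 endfacet
 facet normal 0.102 -0.994 0.036
  outer loop
   vertex 4.9 0.6 4.9
   vertex 1.0 0.2 4.9
   vertex 2.1 0.2 1.8
  endloop
 endfacet
 facet normal 0.814 0.372 0.446
  outer loop
   vertex 4.9 0.6 4.9
   vertex 5.0 1.7 3.8
   vertex 3.1 4.9 4.6
  endloop
 endfacet
 facet normal -0.007 0.067 0.998
  outer loop
   vertex 4.9 0.6 4.9
   vertex 3.1 4.9 4.6
   vertex 1.0 0.2 4.9
  endloop
 endfacet
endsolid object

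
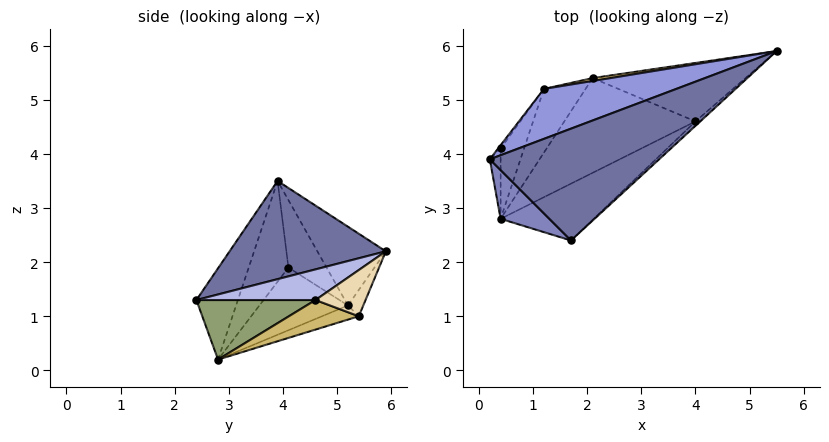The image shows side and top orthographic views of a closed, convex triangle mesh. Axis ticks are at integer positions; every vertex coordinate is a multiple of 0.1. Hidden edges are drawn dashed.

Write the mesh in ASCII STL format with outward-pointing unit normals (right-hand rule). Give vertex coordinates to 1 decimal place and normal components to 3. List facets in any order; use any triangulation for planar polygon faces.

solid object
 facet normal 0.398 -0.609 0.686
  outer loop
   vertex 1.7 2.4 1.3
   vertex 5.5 5.9 2.2
   vertex 0.2 3.9 3.5
  endloop
 endfacet
 facet normal -0.473 -0.844 0.253
  outer loop
   vertex 0.4 2.8 0.2
   vertex 1.7 2.4 1.3
   vertex 0.2 3.9 3.5
  endloop
 endfacet
 facet normal -0.237 0.886 0.398
  outer loop
   vertex 1.2 5.2 1.2
   vertex 0.2 3.9 3.5
   vertex 5.5 5.9 2.2
  endloop
 endfacet
 facet normal 0.687 -0.718 -0.108
  outer loop
   vertex 4.0 4.6 1.3
   vertex 5.5 5.9 2.2
   vertex 1.7 2.4 1.3
  endloop
 endfacet
 facet normal 0.470 -0.491 -0.734
  outer loop
   vertex 4.0 4.6 1.3
   vertex 1.7 2.4 1.3
   vertex 0.4 2.8 0.2
  endloop
 endfacet
 facet normal -0.985 0.138 -0.106
  outer loop
   vertex 0.4 4.1 1.9
   vertex 0.4 2.8 0.2
   vertex 0.2 3.9 3.5
  endloop
 endfacet
 facet normal -0.817 0.575 -0.030
  outer loop
   vertex 0.4 4.1 1.9
   vertex 0.2 3.9 3.5
   vertex 1.2 5.2 1.2
  endloop
 endfacet
 facet normal -0.851 0.417 -0.319
  outer loop
   vertex 0.4 4.1 1.9
   vertex 1.2 5.2 1.2
   vertex 0.4 2.8 0.2
  endloop
 endfacet
 facet normal -0.288 0.448 -0.846
  outer loop
   vertex 2.1 5.4 1.0
   vertex 0.4 2.8 0.2
   vertex 1.2 5.2 1.2
  endloop
 endfacet
 facet normal 0.217 0.155 -0.964
  outer loop
   vertex 2.1 5.4 1.0
   vertex 4.0 4.6 1.3
   vertex 0.4 2.8 0.2
  endloop
 endfacet
 facet normal -0.188 0.974 0.127
  outer loop
   vertex 2.1 5.4 1.0
   vertex 1.2 5.2 1.2
   vertex 5.5 5.9 2.2
  endloop
 endfacet
 facet normal 0.275 0.312 -0.909
  outer loop
   vertex 2.1 5.4 1.0
   vertex 5.5 5.9 2.2
   vertex 4.0 4.6 1.3
  endloop
 endfacet
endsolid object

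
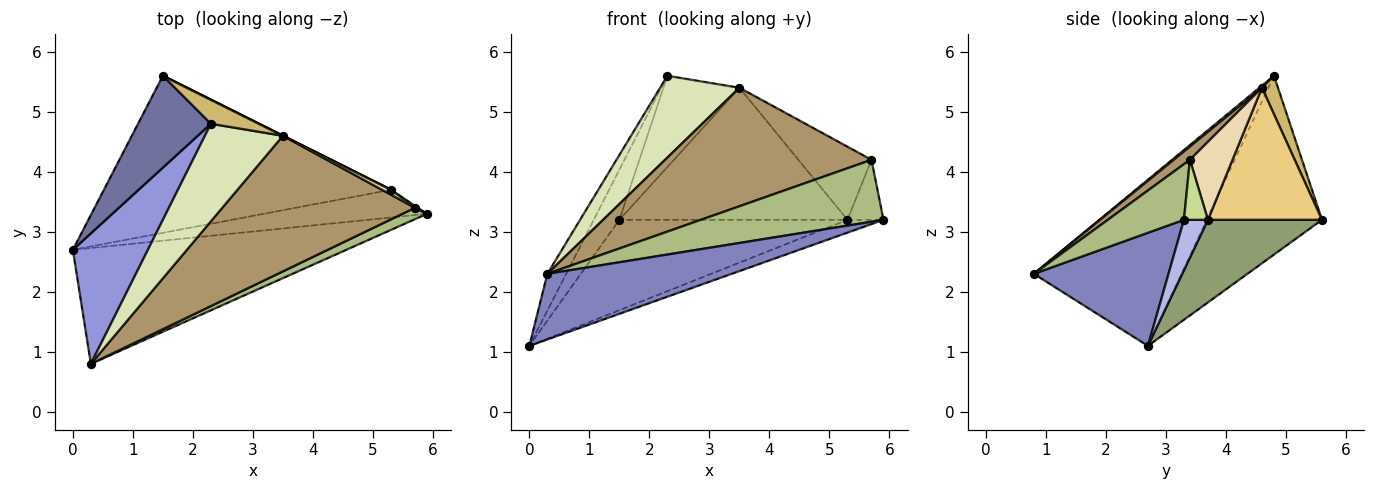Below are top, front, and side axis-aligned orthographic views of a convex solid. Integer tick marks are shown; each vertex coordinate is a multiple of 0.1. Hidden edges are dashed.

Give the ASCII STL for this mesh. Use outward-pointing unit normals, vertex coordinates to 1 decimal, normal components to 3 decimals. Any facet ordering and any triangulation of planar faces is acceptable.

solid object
 facet normal -0.907 0.202 0.370
  outer loop
   vertex 2.3 4.8 5.6
   vertex 1.5 5.6 3.2
   vertex 0.0 2.7 1.1
  endloop
 endfacet
 facet normal 0.339 -0.464 -0.819
  outer loop
   vertex 0.3 0.8 2.3
   vertex 0.0 2.7 1.1
   vertex 5.9 3.3 3.2
  endloop
 endfacet
 facet normal -0.905 0.115 0.409
  outer loop
   vertex 0.3 0.8 2.3
   vertex 2.3 4.8 5.6
   vertex 0.0 2.7 1.1
  endloop
 endfacet
 facet normal 0.270 0.405 -0.874
  outer loop
   vertex 5.3 3.7 3.2
   vertex 5.9 3.3 3.2
   vertex 0.0 2.7 1.1
  endloop
 endfacet
 facet normal 0.242 0.484 -0.841
  outer loop
   vertex 5.3 3.7 3.2
   vertex 0.0 2.7 1.1
   vertex 1.5 5.6 3.2
  endloop
 endfacet
 facet normal 0.379 -0.910 0.167
  outer loop
   vertex 5.7 3.4 4.2
   vertex 0.3 0.8 2.3
   vertex 5.9 3.3 3.2
  endloop
 endfacet
 facet normal 0.554 0.832 0.028
  outer loop
   vertex 5.7 3.4 4.2
   vertex 5.9 3.3 3.2
   vertex 5.3 3.7 3.2
  endloop
 endfacet
 facet normal 0.021 -0.642 0.766
  outer loop
   vertex 3.5 4.6 5.4
   vertex 2.3 4.8 5.6
   vertex 0.3 0.8 2.3
  endloop
 endfacet
 facet normal 0.052 -0.657 0.752
  outer loop
   vertex 3.5 4.6 5.4
   vertex 0.3 0.8 2.3
   vertex 5.7 3.4 4.2
  endloop
 endfacet
 facet normal 0.200 0.948 0.249
  outer loop
   vertex 3.5 4.6 5.4
   vertex 1.5 5.6 3.2
   vertex 2.3 4.8 5.6
  endloop
 endfacet
 facet normal 0.447 0.894 0.000
  outer loop
   vertex 3.5 4.6 5.4
   vertex 5.3 3.7 3.2
   vertex 1.5 5.6 3.2
  endloop
 endfacet
 facet normal 0.502 0.863 0.058
  outer loop
   vertex 3.5 4.6 5.4
   vertex 5.7 3.4 4.2
   vertex 5.3 3.7 3.2
  endloop
 endfacet
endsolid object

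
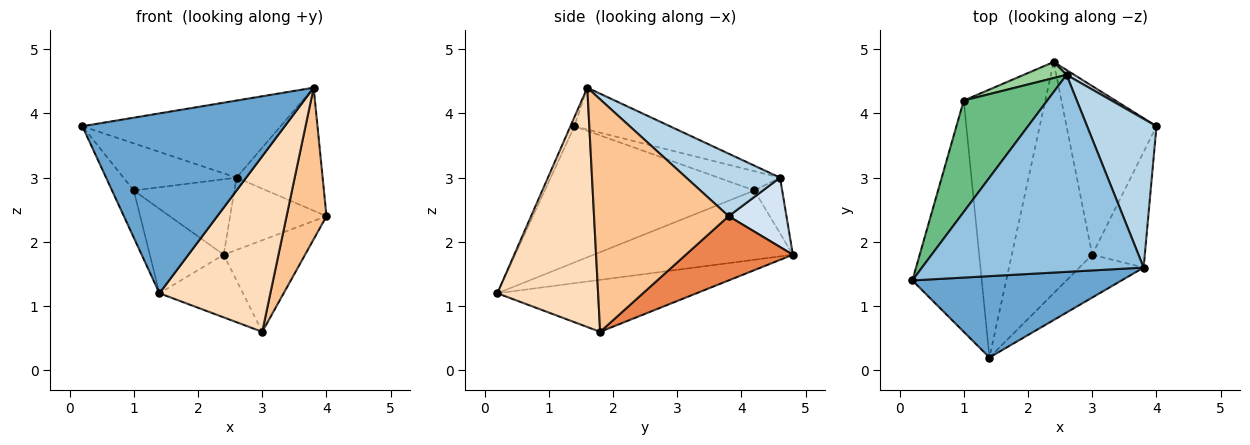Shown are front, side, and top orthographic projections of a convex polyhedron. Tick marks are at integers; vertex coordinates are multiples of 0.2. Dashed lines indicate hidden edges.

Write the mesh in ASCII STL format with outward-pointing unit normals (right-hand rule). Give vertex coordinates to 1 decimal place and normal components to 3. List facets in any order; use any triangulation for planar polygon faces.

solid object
 facet normal -0.018 -0.911 0.412
  outer loop
   vertex 1.4 0.2 1.2
   vertex 3.8 1.6 4.4
   vertex 0.2 1.4 3.8
  endloop
 endfacet
 facet normal -0.173 0.359 0.917
  outer loop
   vertex 2.6 4.6 3.0
   vertex 0.2 1.4 3.8
   vertex 3.8 1.6 4.4
  endloop
 endfacet
 facet normal 0.570 0.524 0.633
  outer loop
   vertex 2.6 4.6 3.0
   vertex 3.8 1.6 4.4
   vertex 4.0 3.8 2.4
  endloop
 endfacet
 facet normal 0.514 0.856 0.057
  outer loop
   vertex 2.4 4.8 1.8
   vertex 2.6 4.6 3.0
   vertex 4.0 3.8 2.4
  endloop
 endfacet
 facet normal 0.532 0.404 -0.744
  outer loop
   vertex 3.0 1.8 0.6
   vertex 2.4 4.8 1.8
   vertex 4.0 3.8 2.4
  endloop
 endfacet
 facet normal -0.529 0.222 -0.819
  outer loop
   vertex 3.0 1.8 0.6
   vertex 1.4 0.2 1.2
   vertex 2.4 4.8 1.8
  endloop
 endfacet
 facet normal 0.937 -0.278 -0.212
  outer loop
   vertex 3.0 1.8 0.6
   vertex 4.0 3.8 2.4
   vertex 3.8 1.6 4.4
  endloop
 endfacet
 facet normal 0.662 -0.728 -0.178
  outer loop
   vertex 3.0 1.8 0.6
   vertex 3.8 1.6 4.4
   vertex 1.4 0.2 1.2
  endloop
 endfacet
 facet normal -0.208 0.381 0.901
  outer loop
   vertex 1.0 4.2 2.8
   vertex 0.2 1.4 3.8
   vertex 2.6 4.6 3.0
  endloop
 endfacet
 facet normal -0.261 0.944 0.201
  outer loop
   vertex 1.0 4.2 2.8
   vertex 2.6 4.6 3.0
   vertex 2.4 4.8 1.8
  endloop
 endfacet
 facet normal -0.887 0.092 -0.452
  outer loop
   vertex 1.0 4.2 2.8
   vertex 1.4 0.2 1.2
   vertex 0.2 1.4 3.8
  endloop
 endfacet
 facet normal -0.629 0.234 -0.741
  outer loop
   vertex 1.0 4.2 2.8
   vertex 2.4 4.8 1.8
   vertex 1.4 0.2 1.2
  endloop
 endfacet
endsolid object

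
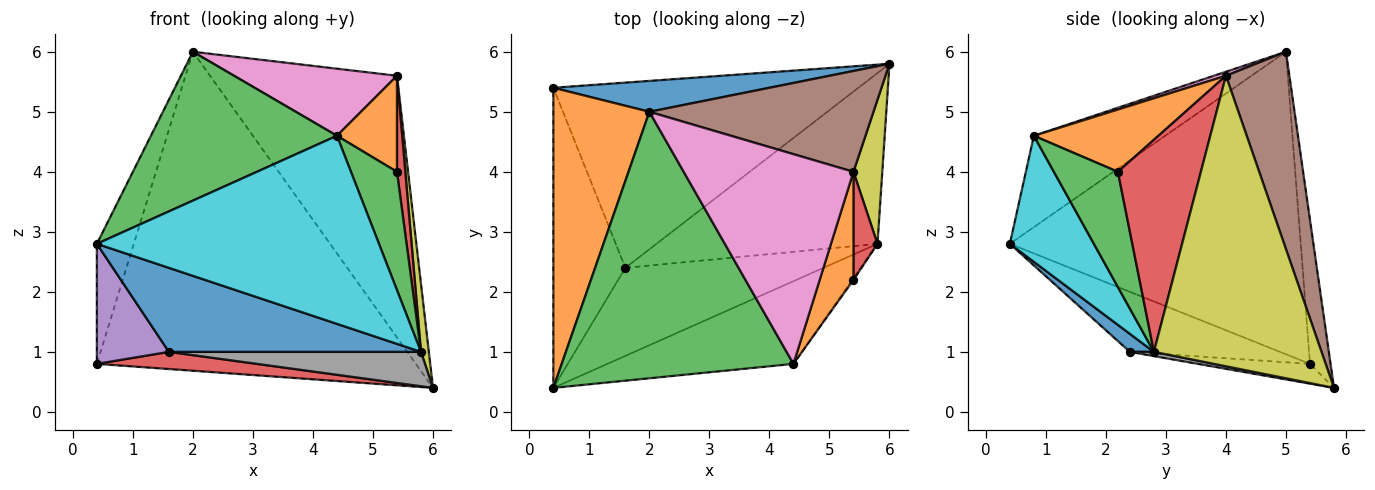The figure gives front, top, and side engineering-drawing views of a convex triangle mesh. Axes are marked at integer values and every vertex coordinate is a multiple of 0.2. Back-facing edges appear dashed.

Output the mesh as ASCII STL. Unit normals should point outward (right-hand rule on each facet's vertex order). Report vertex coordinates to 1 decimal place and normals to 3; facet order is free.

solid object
 facet normal -0.064 0.993 0.096
  outer loop
   vertex 2.0 5.0 6.0
   vertex 6.0 5.8 0.4
   vertex 0.4 5.4 0.8
  endloop
 endfacet
 facet normal -0.946 0.120 0.300
  outer loop
   vertex 2.0 5.0 6.0
   vertex 0.4 5.4 0.8
   vertex 0.4 0.4 2.8
  endloop
 endfacet
 facet normal -0.325 -0.461 0.826
  outer loop
   vertex 4.4 0.8 4.6
   vertex 2.0 5.0 6.0
   vertex 0.4 0.4 2.8
  endloop
 endfacet
 facet normal -0.064 -0.092 -0.994
  outer loop
   vertex 1.6 2.4 1.0
   vertex 0.4 5.4 0.8
   vertex 6.0 5.8 0.4
  endloop
 endfacet
 facet normal -0.612 -0.294 -0.734
  outer loop
   vertex 1.6 2.4 1.0
   vertex 0.4 0.4 2.8
   vertex 0.4 5.4 0.8
  endloop
 endfacet
 facet normal 0.302 0.890 0.343
  outer loop
   vertex 5.4 4.0 5.6
   vertex 6.0 5.8 0.4
   vertex 2.0 5.0 6.0
  endloop
 endfacet
 facet normal 0.022 -0.305 0.952
  outer loop
   vertex 5.4 4.0 5.6
   vertex 2.0 5.0 6.0
   vertex 4.4 0.8 4.6
  endloop
 endfacet
 facet normal 0.019 -0.197 -0.980
  outer loop
   vertex 5.8 2.8 1.0
   vertex 1.6 2.4 1.0
   vertex 6.0 5.8 0.4
  endloop
 endfacet
 facet normal 0.994 -0.047 0.099
  outer loop
   vertex 5.8 2.8 1.0
   vertex 6.0 5.8 0.4
   vertex 5.4 4.0 5.6
  endloop
 endfacet
 facet normal 0.263 -0.883 -0.388
  outer loop
   vertex 5.8 2.8 1.0
   vertex 4.4 0.8 4.6
   vertex 0.4 0.4 2.8
  endloop
 endfacet
 facet normal 0.066 -0.689 -0.722
  outer loop
   vertex 5.8 2.8 1.0
   vertex 0.4 0.4 2.8
   vertex 1.6 2.4 1.0
  endloop
 endfacet
 facet normal 0.809 -0.390 0.439
  outer loop
   vertex 5.4 2.2 4.0
   vertex 5.4 4.0 5.6
   vertex 4.4 0.8 4.6
  endloop
 endfacet
 facet normal 0.812 -0.584 -0.008
  outer loop
   vertex 5.4 2.2 4.0
   vertex 4.4 0.8 4.6
   vertex 5.8 2.8 1.0
  endloop
 endfacet
 facet normal 0.989 -0.099 0.112
  outer loop
   vertex 5.4 2.2 4.0
   vertex 5.8 2.8 1.0
   vertex 5.4 4.0 5.6
  endloop
 endfacet
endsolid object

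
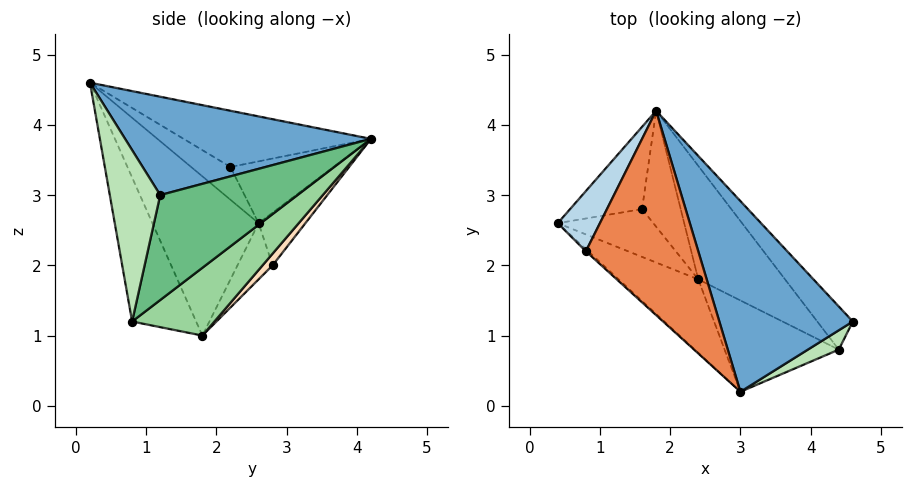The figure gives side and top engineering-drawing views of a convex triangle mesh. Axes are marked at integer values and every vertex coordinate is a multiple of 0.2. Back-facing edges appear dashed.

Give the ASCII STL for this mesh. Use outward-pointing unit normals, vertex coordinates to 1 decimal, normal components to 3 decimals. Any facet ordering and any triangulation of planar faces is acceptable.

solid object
 facet normal 0.562 0.321 0.762
  outer loop
   vertex 3.0 0.2 4.6
   vertex 4.6 1.2 3.0
   vertex 1.8 4.2 3.8
  endloop
 endfacet
 facet normal -0.535 -0.802 -0.267
  outer loop
   vertex 2.4 1.8 1.0
   vertex 3.0 0.2 4.6
   vertex 0.4 2.6 2.6
  endloop
 endfacet
 facet normal -0.791 0.288 0.540
  outer loop
   vertex 0.8 2.2 3.4
   vertex 1.8 4.2 3.8
   vertex 0.4 2.6 2.6
  endloop
 endfacet
 facet normal -0.658 -0.752 -0.047
  outer loop
   vertex 0.8 2.2 3.4
   vertex 0.4 2.6 2.6
   vertex 3.0 0.2 4.6
  endloop
 endfacet
 facet normal -0.447 0.045 0.894
  outer loop
   vertex 0.8 2.2 3.4
   vertex 3.0 0.2 4.6
   vertex 1.8 4.2 3.8
  endloop
 endfacet
 facet normal -0.393 0.747 -0.537
  outer loop
   vertex 1.6 2.8 2.0
   vertex 0.4 2.6 2.6
   vertex 1.8 4.2 3.8
  endloop
 endfacet
 facet normal -0.461 0.415 -0.784
  outer loop
   vertex 1.6 2.8 2.0
   vertex 2.4 1.8 1.0
   vertex 0.4 2.6 2.6
  endloop
 endfacet
 facet normal 0.187 0.765 -0.616
  outer loop
   vertex 1.6 2.8 2.0
   vertex 1.8 4.2 3.8
   vertex 2.4 1.8 1.0
  endloop
 endfacet
 facet normal 0.680 0.696 -0.230
  outer loop
   vertex 4.4 0.8 1.2
   vertex 1.8 4.2 3.8
   vertex 4.6 1.2 3.0
  endloop
 endfacet
 facet normal 0.420 0.732 -0.537
  outer loop
   vertex 4.4 0.8 1.2
   vertex 2.4 1.8 1.0
   vertex 1.8 4.2 3.8
  endloop
 endfacet
 facet normal 0.603 -0.790 0.109
  outer loop
   vertex 4.4 0.8 1.2
   vertex 4.6 1.2 3.0
   vertex 3.0 0.2 4.6
  endloop
 endfacet
 facet normal -0.399 -0.861 -0.316
  outer loop
   vertex 4.4 0.8 1.2
   vertex 3.0 0.2 4.6
   vertex 2.4 1.8 1.0
  endloop
 endfacet
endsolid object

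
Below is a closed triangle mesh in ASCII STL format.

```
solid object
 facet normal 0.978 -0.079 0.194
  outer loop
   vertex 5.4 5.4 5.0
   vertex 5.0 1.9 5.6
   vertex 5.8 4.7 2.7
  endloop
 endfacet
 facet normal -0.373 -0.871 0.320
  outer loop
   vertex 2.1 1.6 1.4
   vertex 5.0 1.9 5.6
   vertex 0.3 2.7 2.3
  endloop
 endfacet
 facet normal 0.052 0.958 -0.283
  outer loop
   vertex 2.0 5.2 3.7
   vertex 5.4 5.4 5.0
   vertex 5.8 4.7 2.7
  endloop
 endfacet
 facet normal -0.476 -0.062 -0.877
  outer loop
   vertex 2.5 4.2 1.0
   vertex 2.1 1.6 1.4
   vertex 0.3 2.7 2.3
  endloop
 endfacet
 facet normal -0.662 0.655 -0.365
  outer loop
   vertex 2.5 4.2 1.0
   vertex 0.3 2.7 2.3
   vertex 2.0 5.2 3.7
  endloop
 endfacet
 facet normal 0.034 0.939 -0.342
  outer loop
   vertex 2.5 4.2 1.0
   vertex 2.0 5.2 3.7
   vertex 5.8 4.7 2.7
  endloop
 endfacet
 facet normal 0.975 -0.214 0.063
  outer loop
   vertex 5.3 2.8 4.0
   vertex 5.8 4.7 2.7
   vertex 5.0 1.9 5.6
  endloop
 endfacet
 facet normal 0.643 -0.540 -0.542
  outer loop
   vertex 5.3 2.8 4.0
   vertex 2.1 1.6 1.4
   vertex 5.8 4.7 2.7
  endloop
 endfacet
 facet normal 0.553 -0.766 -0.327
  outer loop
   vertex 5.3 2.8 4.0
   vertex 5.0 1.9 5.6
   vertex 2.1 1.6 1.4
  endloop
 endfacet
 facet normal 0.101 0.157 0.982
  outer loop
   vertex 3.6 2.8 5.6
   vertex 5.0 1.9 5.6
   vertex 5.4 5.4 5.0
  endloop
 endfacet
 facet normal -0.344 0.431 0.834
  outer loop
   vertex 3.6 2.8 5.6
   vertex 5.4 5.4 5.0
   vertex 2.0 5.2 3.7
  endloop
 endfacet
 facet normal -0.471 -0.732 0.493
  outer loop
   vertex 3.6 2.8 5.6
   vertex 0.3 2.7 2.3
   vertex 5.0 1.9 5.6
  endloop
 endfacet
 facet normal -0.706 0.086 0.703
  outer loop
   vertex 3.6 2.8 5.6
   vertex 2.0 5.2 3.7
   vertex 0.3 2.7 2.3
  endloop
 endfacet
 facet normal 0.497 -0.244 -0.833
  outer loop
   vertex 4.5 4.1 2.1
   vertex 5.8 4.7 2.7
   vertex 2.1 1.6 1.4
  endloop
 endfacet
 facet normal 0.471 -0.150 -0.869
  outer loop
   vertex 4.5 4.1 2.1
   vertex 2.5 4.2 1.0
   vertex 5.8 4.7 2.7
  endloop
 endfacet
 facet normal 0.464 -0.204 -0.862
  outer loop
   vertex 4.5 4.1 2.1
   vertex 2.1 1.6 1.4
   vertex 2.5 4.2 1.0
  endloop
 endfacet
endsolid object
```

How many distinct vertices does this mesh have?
10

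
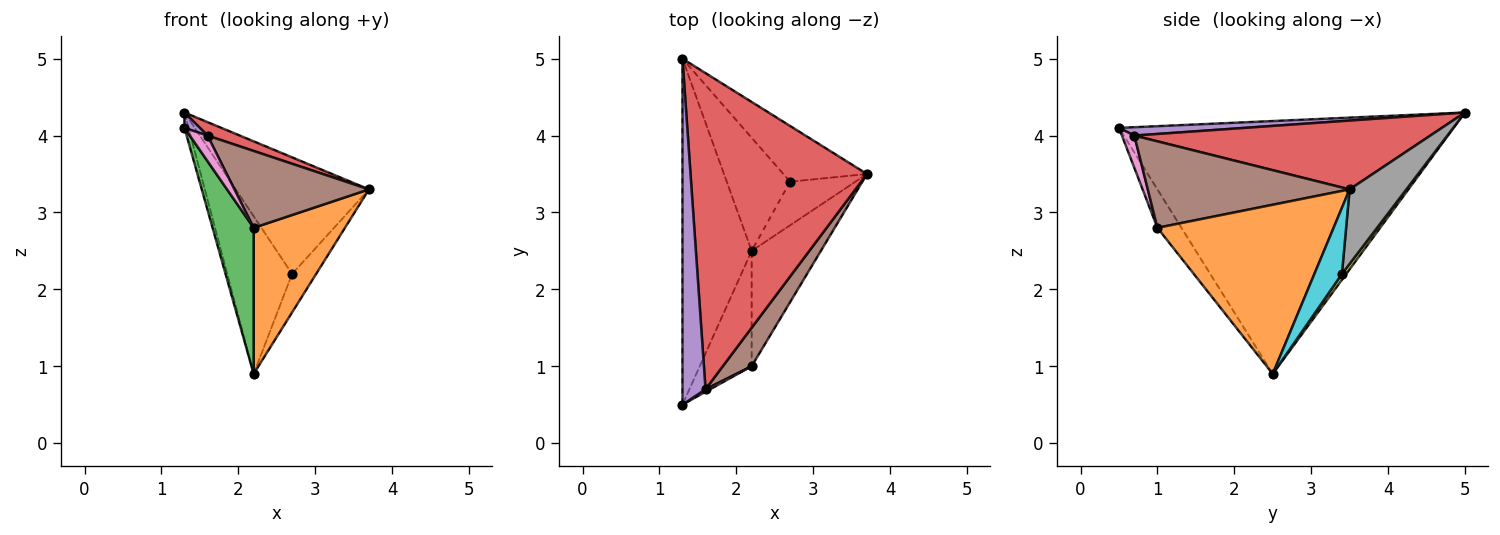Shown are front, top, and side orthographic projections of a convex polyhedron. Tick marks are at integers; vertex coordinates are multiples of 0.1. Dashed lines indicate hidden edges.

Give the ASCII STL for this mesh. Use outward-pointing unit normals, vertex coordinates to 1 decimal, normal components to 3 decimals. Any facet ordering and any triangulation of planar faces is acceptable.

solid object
 facet normal -0.964 0.012 -0.264
  outer loop
   vertex 2.2 2.5 0.9
   vertex 1.3 0.5 4.1
   vertex 1.3 5.0 4.3
  endloop
 endfacet
 facet normal 0.835 -0.432 -0.341
  outer loop
   vertex 2.2 1.0 2.8
   vertex 2.2 2.5 0.9
   vertex 3.7 3.5 3.3
  endloop
 endfacet
 facet normal -0.417 -0.713 -0.563
  outer loop
   vertex 2.2 1.0 2.8
   vertex 1.3 0.5 4.1
   vertex 2.2 2.5 0.9
  endloop
 endfacet
 facet normal 0.363 -0.040 0.931
  outer loop
   vertex 1.6 0.7 4.0
   vertex 3.7 3.5 3.3
   vertex 1.3 5.0 4.3
  endloop
 endfacet
 facet normal 0.341 -0.042 0.939
  outer loop
   vertex 1.6 0.7 4.0
   vertex 1.3 5.0 4.3
   vertex 1.3 0.5 4.1
  endloop
 endfacet
 facet normal 0.802 -0.535 0.267
  outer loop
   vertex 1.6 0.7 4.0
   vertex 2.2 1.0 2.8
   vertex 3.7 3.5 3.3
  endloop
 endfacet
 facet normal 0.572 -0.816 0.082
  outer loop
   vertex 1.6 0.7 4.0
   vertex 1.3 0.5 4.1
   vertex 2.2 1.0 2.8
  endloop
 endfacet
 facet normal 0.359 0.842 -0.403
  outer loop
   vertex 2.7 3.4 2.2
   vertex 1.3 5.0 4.3
   vertex 3.7 3.5 3.3
  endloop
 endfacet
 facet normal 0.054 0.811 -0.582
  outer loop
   vertex 2.7 3.4 2.2
   vertex 2.2 2.5 0.9
   vertex 1.3 5.0 4.3
  endloop
 endfacet
 facet normal 0.604 0.527 -0.597
  outer loop
   vertex 2.7 3.4 2.2
   vertex 3.7 3.5 3.3
   vertex 2.2 2.5 0.9
  endloop
 endfacet
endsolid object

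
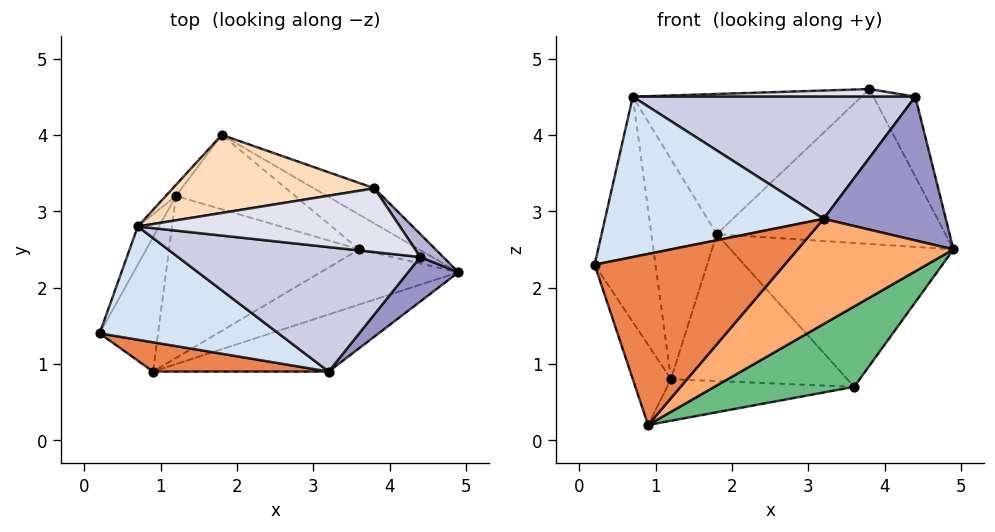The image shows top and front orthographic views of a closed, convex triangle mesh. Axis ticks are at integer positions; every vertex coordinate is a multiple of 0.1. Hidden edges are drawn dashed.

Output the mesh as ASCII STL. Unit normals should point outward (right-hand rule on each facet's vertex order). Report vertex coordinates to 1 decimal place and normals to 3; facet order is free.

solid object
 facet normal -0.911 0.211 -0.354
  outer loop
   vertex 1.2 3.2 0.8
   vertex 0.9 0.9 0.2
   vertex 0.2 1.4 2.3
  endloop
 endfacet
 facet normal -0.897 0.436 -0.074
  outer loop
   vertex 1.2 3.2 0.8
   vertex 0.2 1.4 2.3
   vertex 0.7 2.8 4.5
  endloop
 endfacet
 facet normal -0.761 0.648 -0.033
  outer loop
   vertex 1.2 3.2 0.8
   vertex 0.7 2.8 4.5
   vertex 1.8 4.0 2.7
  endloop
 endfacet
 facet normal -0.244 -0.792 0.560
  outer loop
   vertex 3.2 0.9 2.9
   vertex 0.7 2.8 4.5
   vertex 0.2 1.4 2.3
  endloop
 endfacet
 facet normal -0.194 -0.967 0.165
  outer loop
   vertex 3.2 0.9 2.9
   vertex 0.2 1.4 2.3
   vertex 0.9 0.9 0.2
  endloop
 endfacet
 facet normal 0.489 -0.767 -0.416
  outer loop
   vertex 3.2 0.9 2.9
   vertex 0.9 0.9 0.2
   vertex 4.9 2.2 2.5
  endloop
 endfacet
 facet normal 0.483 0.854 -0.194
  outer loop
   vertex 3.8 3.3 4.6
   vertex 4.9 2.2 2.5
   vertex 1.8 4.0 2.7
  endloop
 endfacet
 facet normal -0.155 0.863 0.481
  outer loop
   vertex 3.8 3.3 4.6
   vertex 1.8 4.0 2.7
   vertex 0.7 2.8 4.5
  endloop
 endfacet
 facet normal 0.510 -0.709 -0.487
  outer loop
   vertex 3.6 2.5 0.7
   vertex 4.9 2.2 2.5
   vertex 0.9 0.9 0.2
  endloop
 endfacet
 facet normal 0.032 0.248 -0.968
  outer loop
   vertex 3.6 2.5 0.7
   vertex 0.9 0.9 0.2
   vertex 1.2 3.2 0.8
  endloop
 endfacet
 facet normal 0.481 0.852 -0.206
  outer loop
   vertex 3.6 2.5 0.7
   vertex 1.8 4.0 2.7
   vertex 4.9 2.2 2.5
  endloop
 endfacet
 facet normal 0.235 0.867 -0.439
  outer loop
   vertex 3.6 2.5 0.7
   vertex 1.2 3.2 0.8
   vertex 1.8 4.0 2.7
  endloop
 endfacet
 facet normal 0.625 -0.746 0.231
  outer loop
   vertex 4.4 2.4 4.5
   vertex 3.2 0.9 2.9
   vertex 4.9 2.2 2.5
  endloop
 endfacet
 facet normal 0.830 0.536 0.154
  outer loop
   vertex 4.4 2.4 4.5
   vertex 4.9 2.2 2.5
   vertex 3.8 3.3 4.6
  endloop
 endfacet
 facet normal -0.076 -0.699 0.712
  outer loop
   vertex 4.4 2.4 4.5
   vertex 0.7 2.8 4.5
   vertex 3.2 0.9 2.9
  endloop
 endfacet
 facet normal -0.013 -0.119 0.993
  outer loop
   vertex 4.4 2.4 4.5
   vertex 3.8 3.3 4.6
   vertex 0.7 2.8 4.5
  endloop
 endfacet
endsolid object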